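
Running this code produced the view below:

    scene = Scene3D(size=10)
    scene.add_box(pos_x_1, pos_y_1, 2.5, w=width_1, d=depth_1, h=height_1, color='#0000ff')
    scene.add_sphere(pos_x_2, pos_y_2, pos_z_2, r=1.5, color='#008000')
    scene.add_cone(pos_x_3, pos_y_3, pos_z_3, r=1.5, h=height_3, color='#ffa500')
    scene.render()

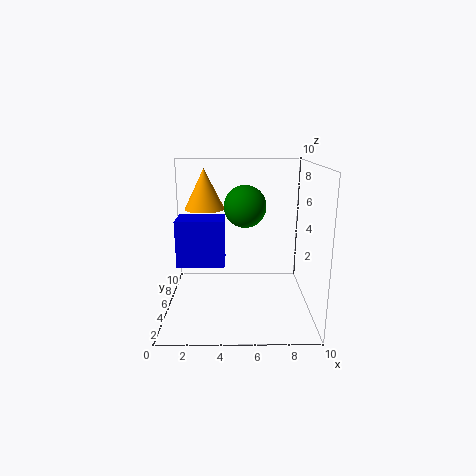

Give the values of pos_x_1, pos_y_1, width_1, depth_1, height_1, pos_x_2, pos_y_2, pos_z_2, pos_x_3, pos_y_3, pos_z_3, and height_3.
pos_x_1 = 0.5, pos_y_1 = 5.5, width_1 = 3.5, depth_1 = 2.5, height_1 = 3.5, pos_x_2 = 5.5, pos_y_2 = 6, pos_z_2 = 7, pos_x_3 = 2.5, pos_y_3 = 7.5, pos_z_3 = 6.5, height_3 = 3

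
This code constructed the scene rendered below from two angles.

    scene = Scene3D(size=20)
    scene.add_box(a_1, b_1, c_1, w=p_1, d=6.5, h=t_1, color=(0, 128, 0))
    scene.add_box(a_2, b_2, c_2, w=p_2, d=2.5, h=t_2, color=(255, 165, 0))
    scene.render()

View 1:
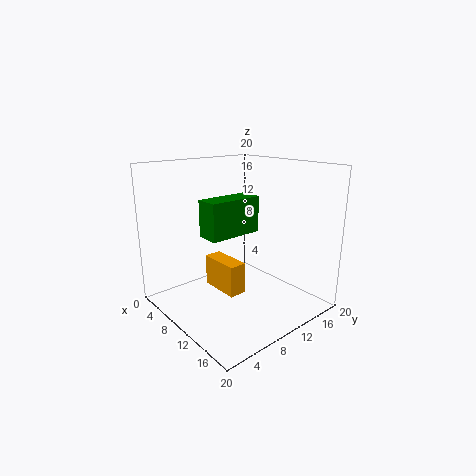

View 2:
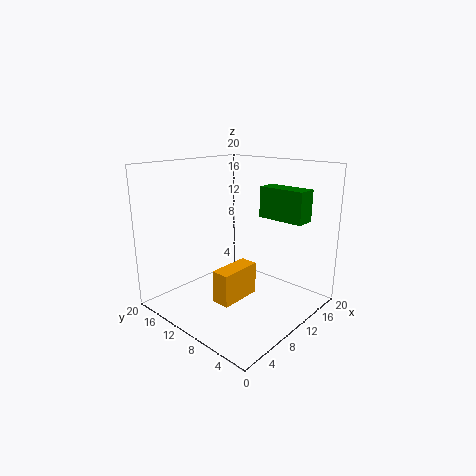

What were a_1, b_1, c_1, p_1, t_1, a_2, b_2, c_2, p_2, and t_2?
a_1 = 12.75
b_1 = 2
c_1 = 12.75
p_1 = 2.75
t_1 = 4.25
a_2 = 5.25
b_2 = 7.75
c_2 = 2
p_2 = 6
t_2 = 4.5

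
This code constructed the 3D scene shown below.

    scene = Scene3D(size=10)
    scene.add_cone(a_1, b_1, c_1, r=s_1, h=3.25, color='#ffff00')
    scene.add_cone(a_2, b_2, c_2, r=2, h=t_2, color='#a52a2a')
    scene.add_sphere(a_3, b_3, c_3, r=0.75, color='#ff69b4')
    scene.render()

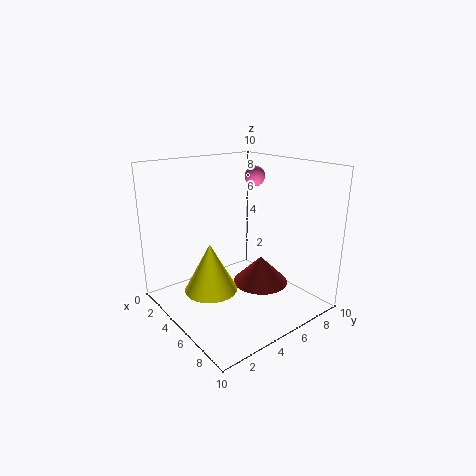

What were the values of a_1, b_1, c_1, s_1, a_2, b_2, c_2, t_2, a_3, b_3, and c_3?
a_1 = 5.25
b_1 = 2.5
c_1 = 2
s_1 = 1.75
a_2 = 5.5
b_2 = 6.75
c_2 = 1.25
t_2 = 2
a_3 = 3.5
b_3 = 7.75
c_3 = 8.75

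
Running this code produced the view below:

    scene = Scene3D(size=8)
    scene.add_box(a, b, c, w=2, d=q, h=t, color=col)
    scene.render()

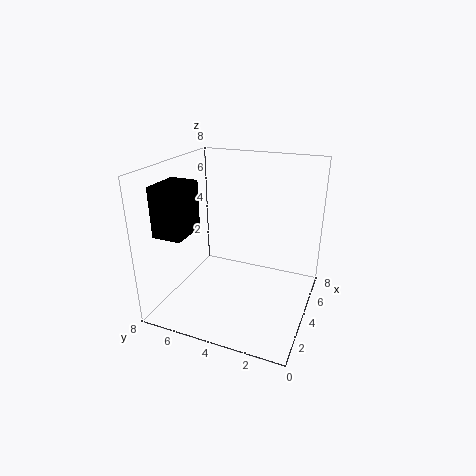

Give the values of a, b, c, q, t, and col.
a = 0.5
b = 5.5
c = 5
q = 1.5
t = 2.5
col = 'black'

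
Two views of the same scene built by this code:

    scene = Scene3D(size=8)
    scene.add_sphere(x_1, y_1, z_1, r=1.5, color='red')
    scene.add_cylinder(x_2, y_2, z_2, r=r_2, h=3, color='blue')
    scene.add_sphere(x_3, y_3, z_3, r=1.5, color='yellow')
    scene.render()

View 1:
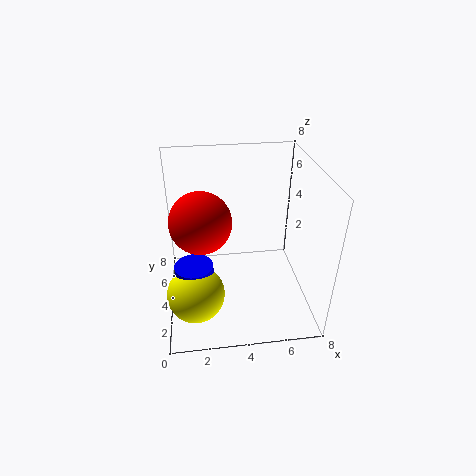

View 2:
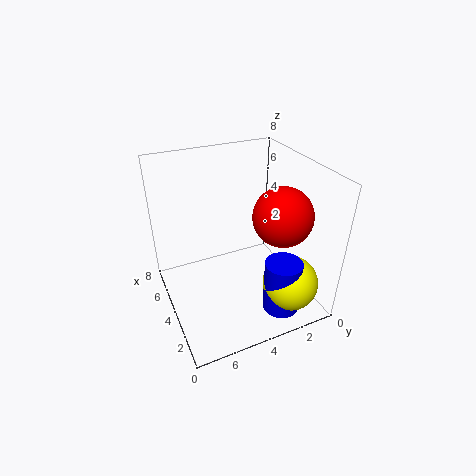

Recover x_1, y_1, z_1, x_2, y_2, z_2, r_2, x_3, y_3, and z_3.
x_1 = 2
y_1 = 2.5
z_1 = 6
x_2 = 1.5
y_2 = 2.5
z_2 = 0.5
r_2 = 1
x_3 = 1.5
y_3 = 2
z_3 = 2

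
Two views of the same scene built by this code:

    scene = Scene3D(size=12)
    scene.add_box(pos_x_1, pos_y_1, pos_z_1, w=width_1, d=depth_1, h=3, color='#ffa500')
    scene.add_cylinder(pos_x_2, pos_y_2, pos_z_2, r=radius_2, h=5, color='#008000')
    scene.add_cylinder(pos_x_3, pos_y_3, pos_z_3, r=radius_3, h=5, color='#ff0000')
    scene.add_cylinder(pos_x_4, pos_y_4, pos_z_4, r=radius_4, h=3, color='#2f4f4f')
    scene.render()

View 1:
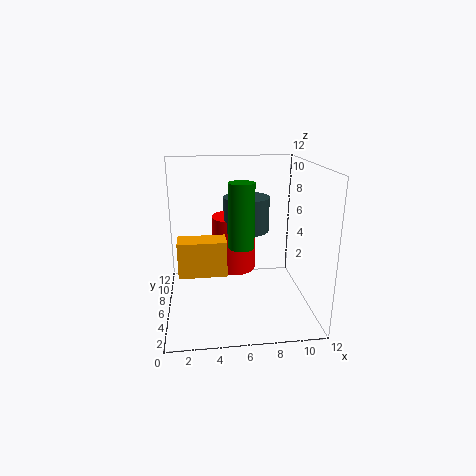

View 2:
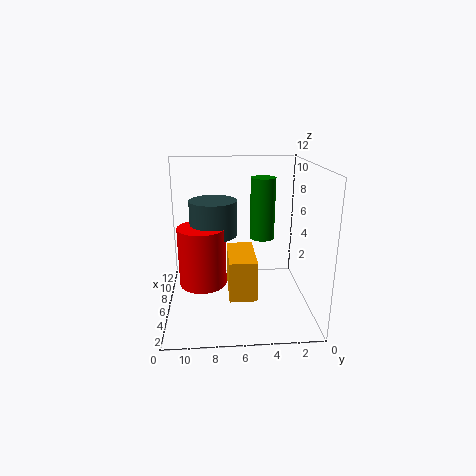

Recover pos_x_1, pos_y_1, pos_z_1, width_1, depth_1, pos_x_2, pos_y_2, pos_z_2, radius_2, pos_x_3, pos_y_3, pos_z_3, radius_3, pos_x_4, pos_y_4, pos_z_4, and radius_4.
pos_x_1 = 1; pos_y_1 = 5; pos_z_1 = 3; width_1 = 4; depth_1 = 2; pos_x_2 = 6; pos_y_2 = 4; pos_z_2 = 6; radius_2 = 1; pos_x_3 = 6; pos_y_3 = 9; pos_z_3 = 2; radius_3 = 2; pos_x_4 = 7; pos_y_4 = 8; pos_z_4 = 6; radius_4 = 2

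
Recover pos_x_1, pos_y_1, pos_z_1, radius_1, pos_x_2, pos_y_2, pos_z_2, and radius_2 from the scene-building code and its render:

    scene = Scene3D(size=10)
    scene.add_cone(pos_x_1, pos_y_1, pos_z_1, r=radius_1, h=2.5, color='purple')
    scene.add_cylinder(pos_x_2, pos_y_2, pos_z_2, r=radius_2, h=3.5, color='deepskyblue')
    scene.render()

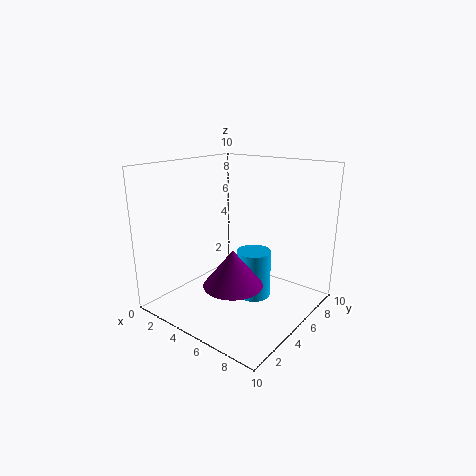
pos_x_1 = 5.75
pos_y_1 = 3.5
pos_z_1 = 2.25
radius_1 = 2
pos_x_2 = 5.5
pos_y_2 = 6.25
pos_z_2 = 0.25
radius_2 = 1.25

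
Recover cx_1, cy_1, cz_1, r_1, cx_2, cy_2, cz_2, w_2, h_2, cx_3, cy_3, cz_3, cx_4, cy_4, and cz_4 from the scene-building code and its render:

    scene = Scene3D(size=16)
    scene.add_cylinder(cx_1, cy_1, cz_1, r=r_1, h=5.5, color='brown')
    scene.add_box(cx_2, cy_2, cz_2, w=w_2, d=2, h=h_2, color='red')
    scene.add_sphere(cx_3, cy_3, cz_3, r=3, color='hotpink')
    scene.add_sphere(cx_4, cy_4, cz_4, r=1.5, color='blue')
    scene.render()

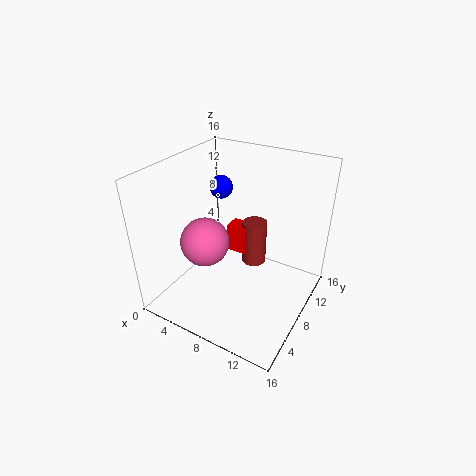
cx_1 = 8
cy_1 = 12
cz_1 = 2.5
r_1 = 1.5
cx_2 = 5
cy_2 = 10.5
cz_2 = 4
w_2 = 2.5
h_2 = 3.5
cx_3 = 3
cy_3 = 8.5
cz_3 = 5.5
cx_4 = 2
cy_4 = 14
cz_4 = 10.5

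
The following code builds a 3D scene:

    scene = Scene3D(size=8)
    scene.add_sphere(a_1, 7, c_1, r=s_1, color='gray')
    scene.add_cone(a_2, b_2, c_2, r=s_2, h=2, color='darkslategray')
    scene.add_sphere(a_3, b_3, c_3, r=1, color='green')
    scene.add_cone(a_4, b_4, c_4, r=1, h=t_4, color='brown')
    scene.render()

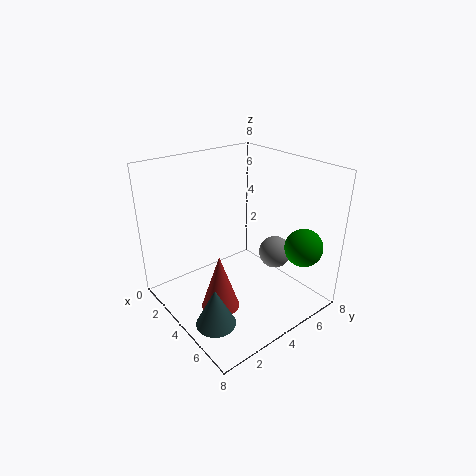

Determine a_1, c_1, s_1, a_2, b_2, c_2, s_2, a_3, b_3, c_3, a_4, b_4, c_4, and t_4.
a_1 = 4
c_1 = 2
s_1 = 1
a_2 = 6
b_2 = 1
c_2 = 1
s_2 = 1
a_3 = 7
b_3 = 6
c_3 = 4
a_4 = 5
b_4 = 2
c_4 = 1
t_4 = 3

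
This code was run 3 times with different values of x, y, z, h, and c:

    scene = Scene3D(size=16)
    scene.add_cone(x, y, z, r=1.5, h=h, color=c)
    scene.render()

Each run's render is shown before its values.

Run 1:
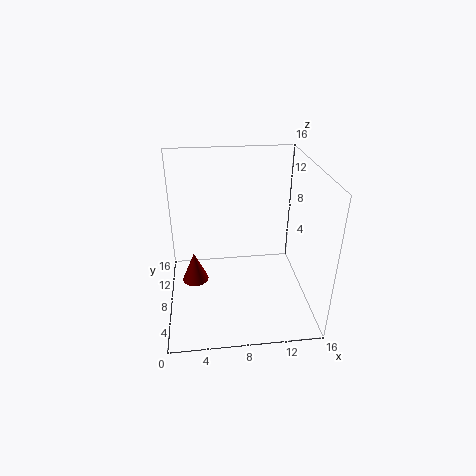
x = 3
y = 8.5
z = 2.5
h = 3.5
c = 'maroon'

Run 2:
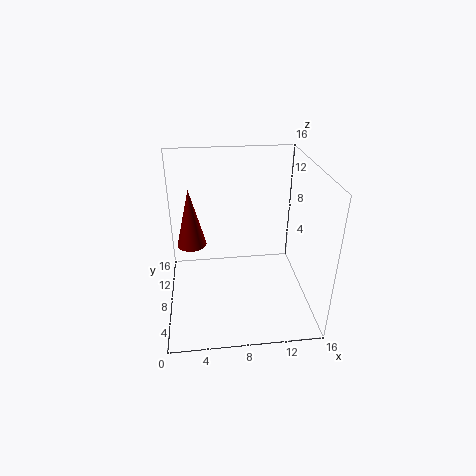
x = 3
y = 6.5
z = 8.5
h = 6
c = 'maroon'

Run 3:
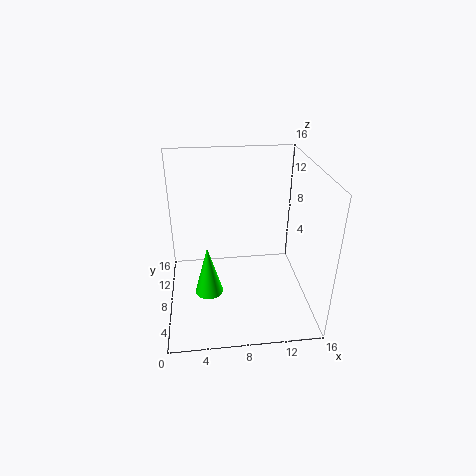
x = 4.5
y = 5.5
z = 3
h = 5.5
c = 'lime'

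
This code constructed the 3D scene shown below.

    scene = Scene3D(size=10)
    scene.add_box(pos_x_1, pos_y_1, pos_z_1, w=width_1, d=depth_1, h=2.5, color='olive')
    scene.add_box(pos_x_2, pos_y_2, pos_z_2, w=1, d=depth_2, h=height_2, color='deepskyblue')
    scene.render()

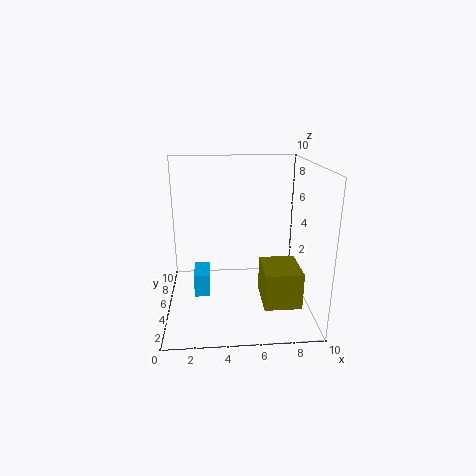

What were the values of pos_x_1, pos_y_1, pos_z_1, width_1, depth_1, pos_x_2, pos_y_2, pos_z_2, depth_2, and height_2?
pos_x_1 = 6.5; pos_y_1 = 2; pos_z_1 = 1; width_1 = 2.5; depth_1 = 3; pos_x_2 = 2; pos_y_2 = 2.5; pos_z_2 = 2; depth_2 = 2; height_2 = 1.5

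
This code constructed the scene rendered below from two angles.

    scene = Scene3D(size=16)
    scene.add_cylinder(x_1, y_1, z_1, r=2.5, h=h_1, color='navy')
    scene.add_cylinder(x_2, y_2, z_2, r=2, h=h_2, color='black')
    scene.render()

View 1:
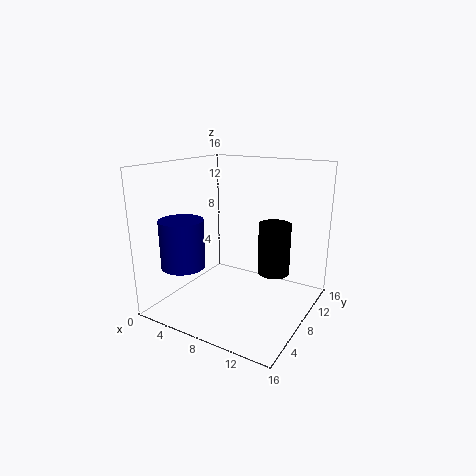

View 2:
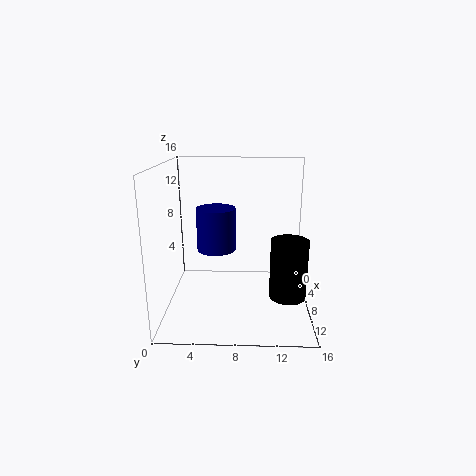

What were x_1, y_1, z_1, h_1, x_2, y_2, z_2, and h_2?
x_1 = 2.5, y_1 = 5, z_1 = 4.5, h_1 = 5.5, x_2 = 10, y_2 = 13.5, z_2 = 2, h_2 = 6.5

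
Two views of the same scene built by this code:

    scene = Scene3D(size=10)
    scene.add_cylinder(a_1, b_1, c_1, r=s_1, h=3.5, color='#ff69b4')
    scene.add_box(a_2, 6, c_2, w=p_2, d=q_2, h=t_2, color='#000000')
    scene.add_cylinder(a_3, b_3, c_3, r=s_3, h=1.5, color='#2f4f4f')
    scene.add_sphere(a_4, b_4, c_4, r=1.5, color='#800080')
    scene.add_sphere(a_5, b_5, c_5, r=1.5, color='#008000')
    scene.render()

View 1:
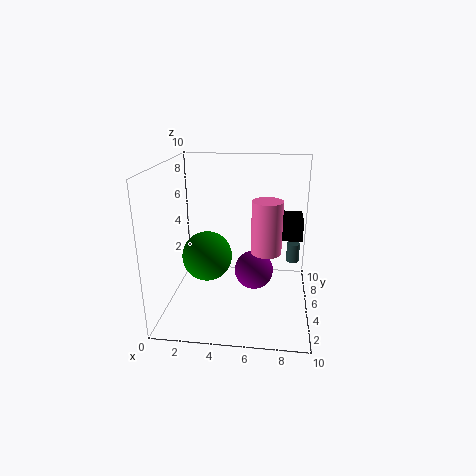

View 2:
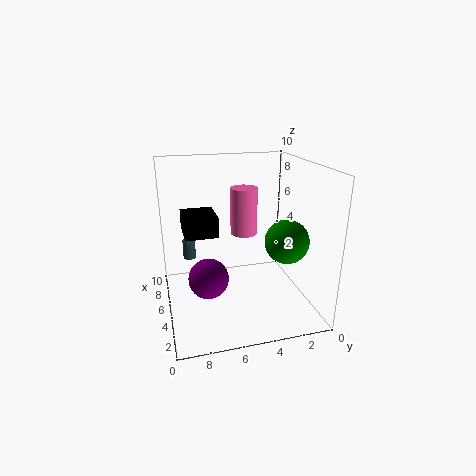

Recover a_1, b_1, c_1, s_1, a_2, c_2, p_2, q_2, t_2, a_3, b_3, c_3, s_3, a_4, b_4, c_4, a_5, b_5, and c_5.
a_1 = 7; b_1 = 4; c_1 = 4.5; s_1 = 1; a_2 = 6.5; c_2 = 4.5; p_2 = 3; q_2 = 2.5; t_2 = 1.5; a_3 = 9; b_3 = 8; c_3 = 2; s_3 = 0.5; a_4 = 6; b_4 = 7; c_4 = 1.5; a_5 = 3.5; b_5 = 2; c_5 = 5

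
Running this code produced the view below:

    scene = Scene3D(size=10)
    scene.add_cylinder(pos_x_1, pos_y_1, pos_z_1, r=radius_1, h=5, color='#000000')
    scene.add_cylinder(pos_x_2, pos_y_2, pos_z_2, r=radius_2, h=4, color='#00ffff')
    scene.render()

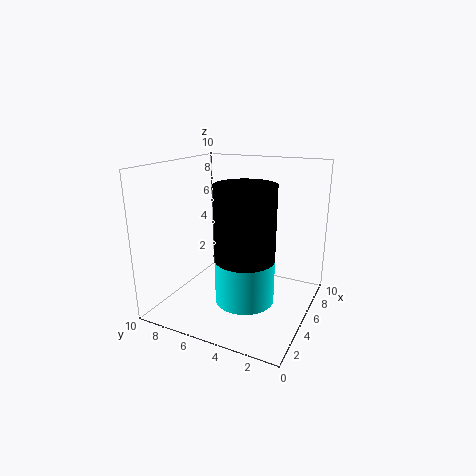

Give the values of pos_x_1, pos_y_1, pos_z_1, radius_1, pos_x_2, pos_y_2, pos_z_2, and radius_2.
pos_x_1 = 4; pos_y_1 = 4; pos_z_1 = 4; radius_1 = 2; pos_x_2 = 4; pos_y_2 = 4; pos_z_2 = 1; radius_2 = 2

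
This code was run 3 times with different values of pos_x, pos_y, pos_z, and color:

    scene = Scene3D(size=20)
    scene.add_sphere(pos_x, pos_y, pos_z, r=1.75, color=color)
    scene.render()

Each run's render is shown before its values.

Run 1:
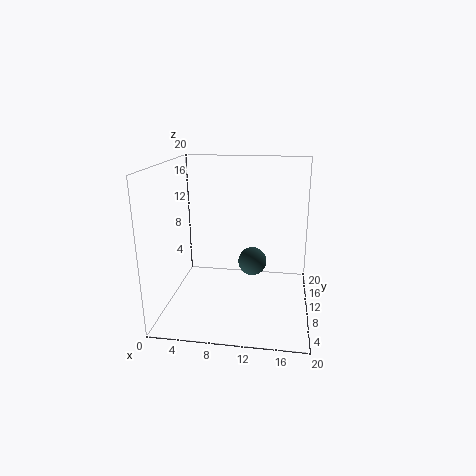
pos_x = 12.5, pos_y = 5.5, pos_z = 8.75, color = 'darkslategray'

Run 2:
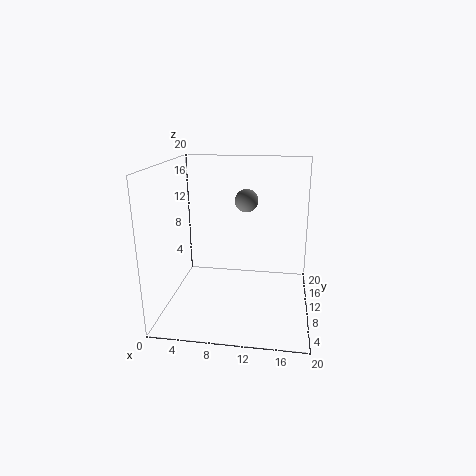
pos_x = 10.5, pos_y = 15.25, pos_z = 14, color = 'gray'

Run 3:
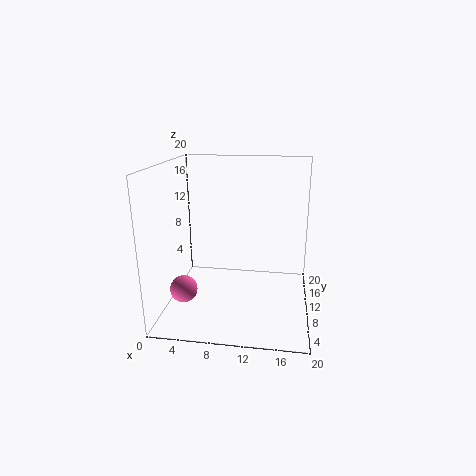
pos_x = 3.75, pos_y = 4.25, pos_z = 4.75, color = 'hotpink'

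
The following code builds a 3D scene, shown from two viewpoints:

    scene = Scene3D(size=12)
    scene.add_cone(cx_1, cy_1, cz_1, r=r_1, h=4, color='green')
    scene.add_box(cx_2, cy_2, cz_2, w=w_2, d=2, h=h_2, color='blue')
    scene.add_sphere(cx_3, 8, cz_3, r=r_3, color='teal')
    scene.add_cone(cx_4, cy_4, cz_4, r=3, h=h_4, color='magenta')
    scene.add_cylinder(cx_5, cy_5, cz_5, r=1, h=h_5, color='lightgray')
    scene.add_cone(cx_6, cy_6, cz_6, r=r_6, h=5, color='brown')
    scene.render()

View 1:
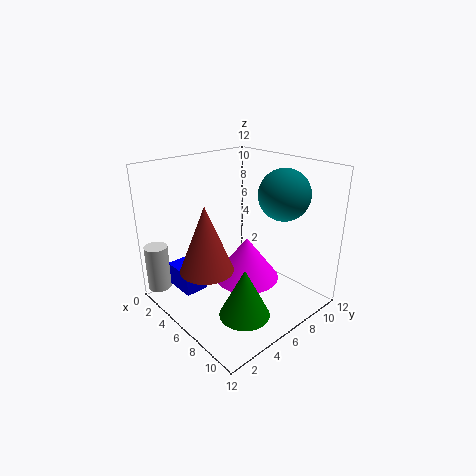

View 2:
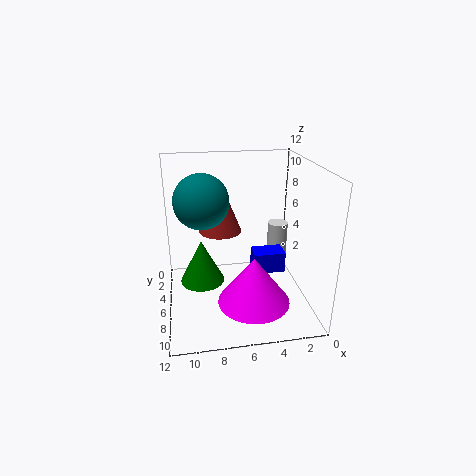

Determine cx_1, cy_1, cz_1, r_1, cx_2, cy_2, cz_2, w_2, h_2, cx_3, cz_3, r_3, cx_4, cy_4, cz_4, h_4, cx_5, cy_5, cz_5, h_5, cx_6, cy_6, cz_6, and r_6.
cx_1 = 9
cy_1 = 4
cz_1 = 1
r_1 = 2
cx_2 = 1
cy_2 = 2
cz_2 = 1
w_2 = 3
h_2 = 2
cx_3 = 9
cz_3 = 10
r_3 = 2
cx_4 = 5
cy_4 = 8
cz_4 = 1
h_4 = 4
cx_5 = 1
cy_5 = 1
cz_5 = 1
h_5 = 4
cx_6 = 7
cy_6 = 2
cz_6 = 5
r_6 = 2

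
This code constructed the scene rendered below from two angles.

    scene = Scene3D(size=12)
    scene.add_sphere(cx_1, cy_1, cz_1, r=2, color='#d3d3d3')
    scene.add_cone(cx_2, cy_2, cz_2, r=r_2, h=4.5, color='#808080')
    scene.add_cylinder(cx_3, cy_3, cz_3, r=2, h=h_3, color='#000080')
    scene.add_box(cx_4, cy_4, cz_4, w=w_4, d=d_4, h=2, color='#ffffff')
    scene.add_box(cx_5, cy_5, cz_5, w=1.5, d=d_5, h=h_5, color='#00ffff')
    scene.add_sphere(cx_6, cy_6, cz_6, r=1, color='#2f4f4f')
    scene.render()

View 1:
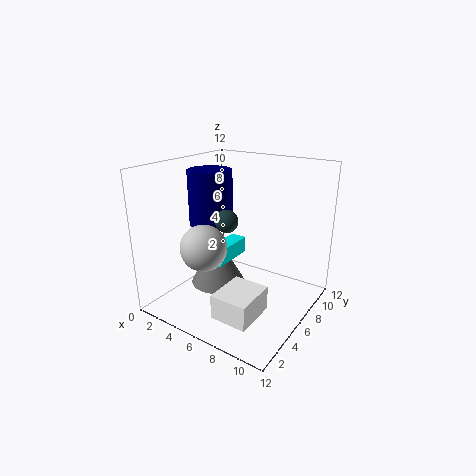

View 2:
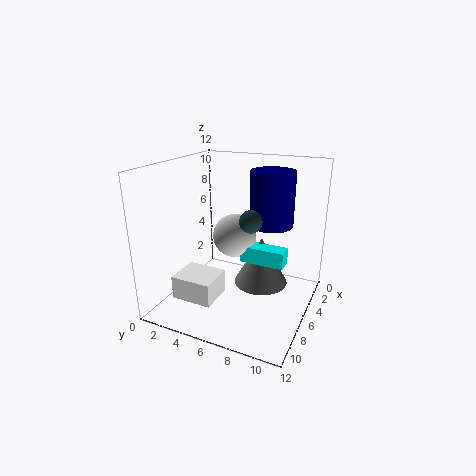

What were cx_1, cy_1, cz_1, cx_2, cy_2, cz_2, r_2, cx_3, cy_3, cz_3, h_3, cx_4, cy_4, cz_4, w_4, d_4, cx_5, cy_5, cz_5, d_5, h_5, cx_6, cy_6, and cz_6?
cx_1 = 3.5
cy_1 = 4.5
cz_1 = 5
cx_2 = 3
cy_2 = 7
cz_2 = 0.5
r_2 = 2.5
cx_3 = 2
cy_3 = 7.5
cz_3 = 6
h_3 = 5
cx_4 = 6.5
cy_4 = 1.5
cz_4 = 1
w_4 = 3
d_4 = 3.5
cx_5 = 3
cy_5 = 5.5
cz_5 = 3
d_5 = 4
h_5 = 1.5
cx_6 = 4.5
cy_6 = 6.5
cz_6 = 7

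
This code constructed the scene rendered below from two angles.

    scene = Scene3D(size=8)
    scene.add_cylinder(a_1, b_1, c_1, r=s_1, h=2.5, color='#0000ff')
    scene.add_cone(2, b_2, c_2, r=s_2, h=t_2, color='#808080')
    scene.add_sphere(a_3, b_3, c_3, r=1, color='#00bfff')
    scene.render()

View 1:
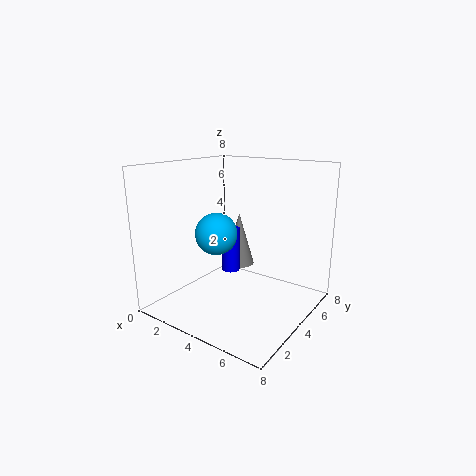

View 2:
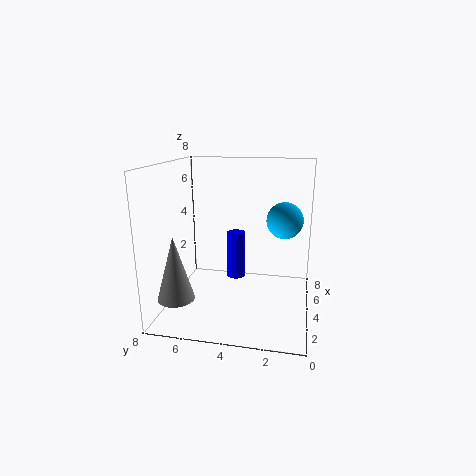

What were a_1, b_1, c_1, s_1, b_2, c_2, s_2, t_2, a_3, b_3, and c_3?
a_1 = 3.5
b_1 = 4
c_1 = 2
s_1 = 0.5
b_2 = 7
c_2 = 1
s_2 = 1
t_2 = 3.5
a_3 = 4.5
b_3 = 1.5
c_3 = 5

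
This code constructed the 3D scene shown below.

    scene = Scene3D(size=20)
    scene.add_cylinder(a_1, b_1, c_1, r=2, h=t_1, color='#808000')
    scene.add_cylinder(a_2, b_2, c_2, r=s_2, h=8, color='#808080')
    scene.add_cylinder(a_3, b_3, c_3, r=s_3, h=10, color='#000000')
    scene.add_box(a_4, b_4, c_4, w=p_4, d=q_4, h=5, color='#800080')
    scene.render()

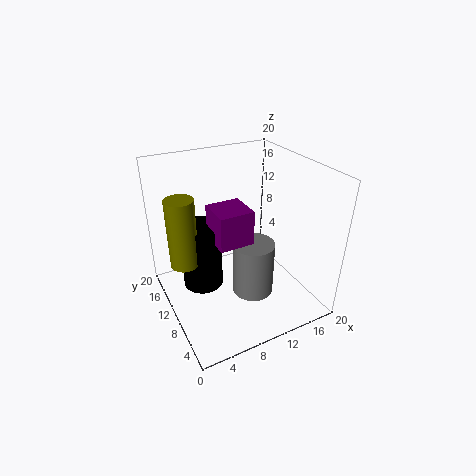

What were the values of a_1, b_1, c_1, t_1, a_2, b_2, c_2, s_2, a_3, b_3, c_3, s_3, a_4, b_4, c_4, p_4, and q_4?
a_1 = 3, b_1 = 13, c_1 = 6, t_1 = 10, a_2 = 12, b_2 = 9, c_2 = 1, s_2 = 3, a_3 = 6, b_3 = 14, c_3 = 1, s_3 = 3, a_4 = 7, b_4 = 9, c_4 = 9, p_4 = 5, q_4 = 5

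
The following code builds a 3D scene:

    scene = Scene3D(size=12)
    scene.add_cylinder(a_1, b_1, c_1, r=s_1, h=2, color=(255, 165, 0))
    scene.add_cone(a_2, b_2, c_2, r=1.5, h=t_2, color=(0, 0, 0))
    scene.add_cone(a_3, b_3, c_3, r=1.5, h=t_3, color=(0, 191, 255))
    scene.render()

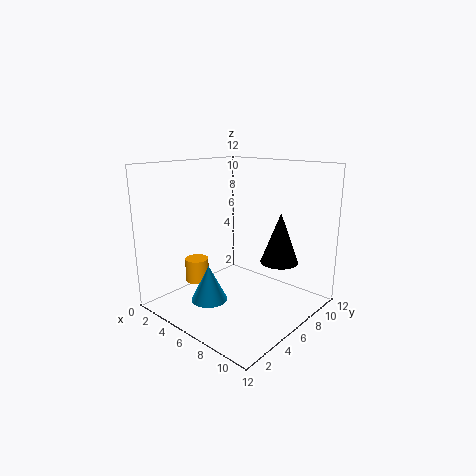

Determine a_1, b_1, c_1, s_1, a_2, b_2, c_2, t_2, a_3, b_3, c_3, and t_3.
a_1 = 3; b_1 = 4; c_1 = 2; s_1 = 1; a_2 = 9.5; b_2 = 7; c_2 = 4.5; t_2 = 4; a_3 = 5; b_3 = 3.5; c_3 = 1; t_3 = 3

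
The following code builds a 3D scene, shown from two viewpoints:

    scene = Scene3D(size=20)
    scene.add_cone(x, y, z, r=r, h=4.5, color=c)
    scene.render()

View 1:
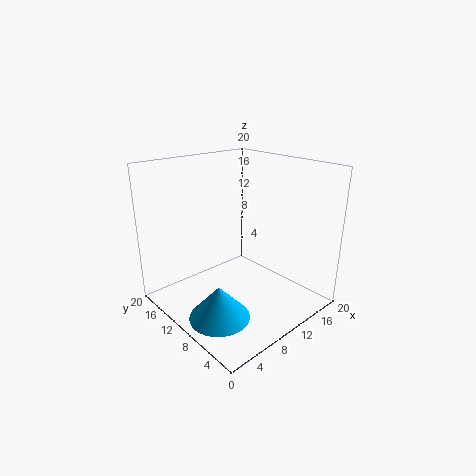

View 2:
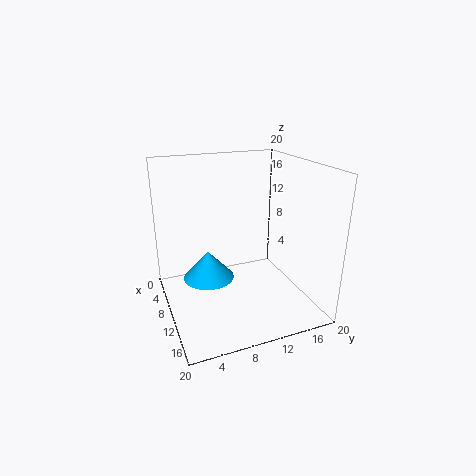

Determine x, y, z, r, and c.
x = 4.25, y = 7.25, z = 1.25, r = 4, c = 'deepskyblue'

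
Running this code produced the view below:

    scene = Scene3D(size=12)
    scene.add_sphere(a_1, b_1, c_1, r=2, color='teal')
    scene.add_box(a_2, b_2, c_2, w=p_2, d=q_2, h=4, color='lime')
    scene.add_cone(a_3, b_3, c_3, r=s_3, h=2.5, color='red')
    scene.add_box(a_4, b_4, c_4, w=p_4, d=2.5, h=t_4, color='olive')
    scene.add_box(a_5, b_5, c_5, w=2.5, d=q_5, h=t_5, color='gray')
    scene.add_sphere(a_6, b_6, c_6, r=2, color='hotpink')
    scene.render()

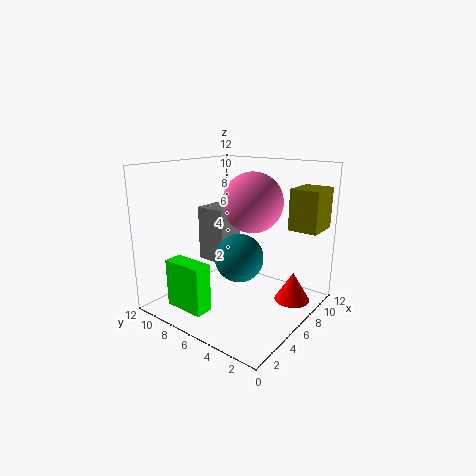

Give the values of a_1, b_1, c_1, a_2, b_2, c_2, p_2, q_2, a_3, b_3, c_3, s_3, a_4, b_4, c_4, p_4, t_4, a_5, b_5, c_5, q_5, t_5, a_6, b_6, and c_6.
a_1 = 5.5, b_1 = 5.5, c_1 = 4.5, a_2 = 1.5, b_2 = 6.5, c_2 = 0.5, p_2 = 1.5, q_2 = 3.5, a_3 = 8.5, b_3 = 2, c_3 = 0.5, s_3 = 1.5, a_4 = 9, b_4 = 0.5, c_4 = 6.5, p_4 = 3, t_4 = 3.5, a_5 = 4.5, b_5 = 6.5, c_5 = 4, q_5 = 2.5, t_5 = 4.5, a_6 = 3, b_6 = 2.5, c_6 = 10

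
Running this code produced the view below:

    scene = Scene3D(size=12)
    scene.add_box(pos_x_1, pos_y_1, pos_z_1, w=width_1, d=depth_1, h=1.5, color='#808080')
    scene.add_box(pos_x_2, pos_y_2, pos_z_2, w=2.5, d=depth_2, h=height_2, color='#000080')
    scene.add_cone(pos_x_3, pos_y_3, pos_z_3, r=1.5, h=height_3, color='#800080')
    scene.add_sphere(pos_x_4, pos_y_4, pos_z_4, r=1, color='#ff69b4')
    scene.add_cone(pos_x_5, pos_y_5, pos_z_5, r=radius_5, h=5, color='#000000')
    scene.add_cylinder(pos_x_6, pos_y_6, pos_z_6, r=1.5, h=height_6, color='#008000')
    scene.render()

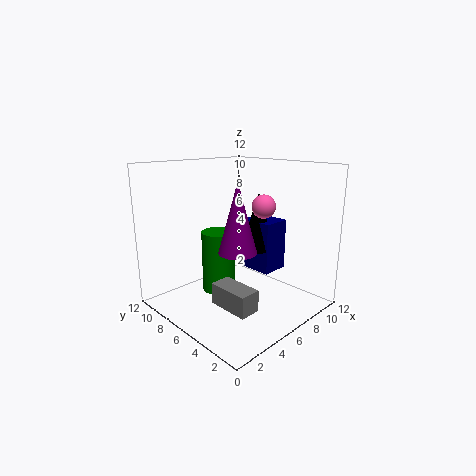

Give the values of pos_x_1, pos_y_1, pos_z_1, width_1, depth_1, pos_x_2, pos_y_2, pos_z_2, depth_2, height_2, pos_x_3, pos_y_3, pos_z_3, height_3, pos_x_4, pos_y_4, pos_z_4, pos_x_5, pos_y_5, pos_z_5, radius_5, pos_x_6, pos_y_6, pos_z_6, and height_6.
pos_x_1 = 1, pos_y_1 = 0.5, pos_z_1 = 3, width_1 = 1.5, depth_1 = 3, pos_x_2 = 8, pos_y_2 = 4.5, pos_z_2 = 2.5, depth_2 = 3, height_2 = 4.5, pos_x_3 = 4.5, pos_y_3 = 4.5, pos_z_3 = 5.5, height_3 = 5.5, pos_x_4 = 8, pos_y_4 = 5, pos_z_4 = 8.5, pos_x_5 = 8.5, pos_y_5 = 6, pos_z_5 = 4.5, radius_5 = 1.5, pos_x_6 = 6, pos_y_6 = 8.5, pos_z_6 = 0.5, height_6 = 5.5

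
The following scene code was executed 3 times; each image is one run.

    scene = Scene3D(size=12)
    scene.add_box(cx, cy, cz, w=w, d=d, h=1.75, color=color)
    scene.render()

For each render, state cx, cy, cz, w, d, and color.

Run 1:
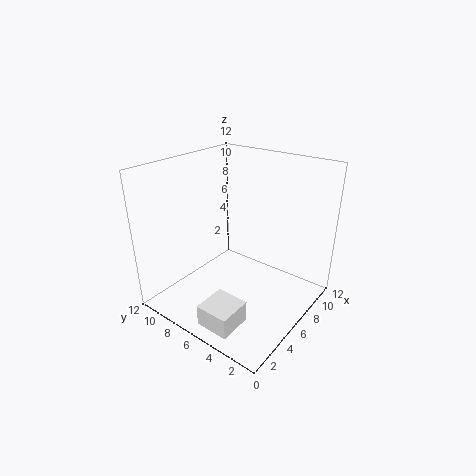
cx = 0.75
cy = 3.25
cz = 0.5
w = 2.75
d = 2.75
color = 'white'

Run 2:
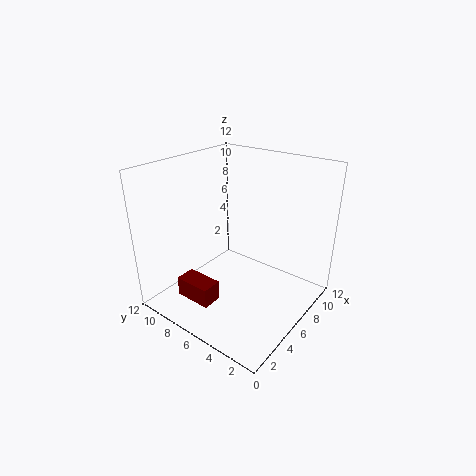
cx = 2.5
cy = 6.75
cz = 0.5
w = 1.75
d = 3.25
color = 'maroon'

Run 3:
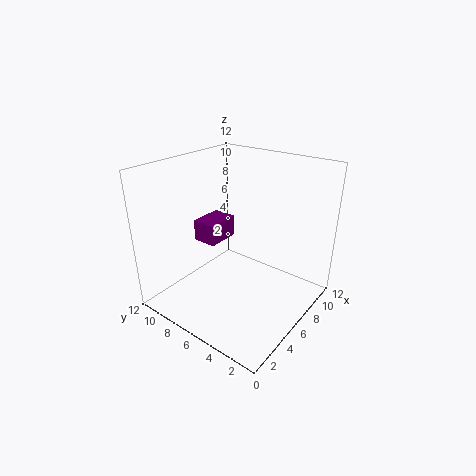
cx = 4
cy = 7
cz = 5.75
w = 2.75
d = 2
color = 'purple'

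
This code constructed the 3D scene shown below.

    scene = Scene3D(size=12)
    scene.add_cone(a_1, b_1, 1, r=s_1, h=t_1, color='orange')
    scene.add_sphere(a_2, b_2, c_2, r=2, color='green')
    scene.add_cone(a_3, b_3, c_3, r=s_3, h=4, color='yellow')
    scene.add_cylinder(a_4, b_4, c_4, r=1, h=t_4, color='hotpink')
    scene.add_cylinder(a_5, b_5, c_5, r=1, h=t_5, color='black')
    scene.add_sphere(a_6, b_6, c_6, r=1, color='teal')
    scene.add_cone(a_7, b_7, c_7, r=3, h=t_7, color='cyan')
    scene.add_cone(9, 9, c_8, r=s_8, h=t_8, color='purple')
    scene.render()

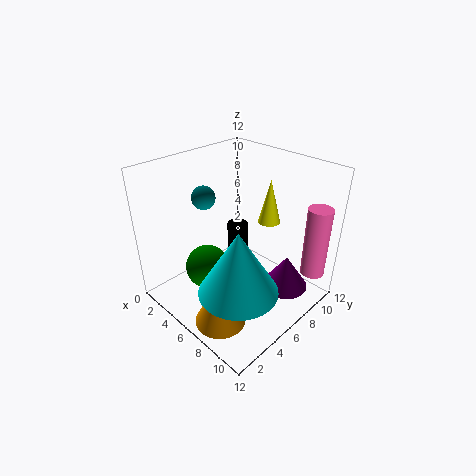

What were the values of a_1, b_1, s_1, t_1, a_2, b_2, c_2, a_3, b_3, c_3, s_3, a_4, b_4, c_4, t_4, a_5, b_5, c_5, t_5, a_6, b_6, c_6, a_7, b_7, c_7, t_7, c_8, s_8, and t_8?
a_1 = 8
b_1 = 2
s_1 = 2
t_1 = 4
a_2 = 3
b_2 = 5
c_2 = 2
a_3 = 6
b_3 = 10
c_3 = 6
s_3 = 1
a_4 = 11
b_4 = 10
c_4 = 3
t_4 = 6
a_5 = 3
b_5 = 9
c_5 = 1
t_5 = 4
a_6 = 3
b_6 = 5
c_6 = 9
a_7 = 9
b_7 = 3
c_7 = 4
t_7 = 5
c_8 = 1
s_8 = 2
t_8 = 3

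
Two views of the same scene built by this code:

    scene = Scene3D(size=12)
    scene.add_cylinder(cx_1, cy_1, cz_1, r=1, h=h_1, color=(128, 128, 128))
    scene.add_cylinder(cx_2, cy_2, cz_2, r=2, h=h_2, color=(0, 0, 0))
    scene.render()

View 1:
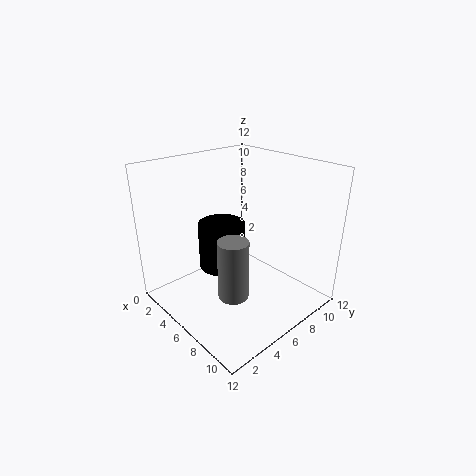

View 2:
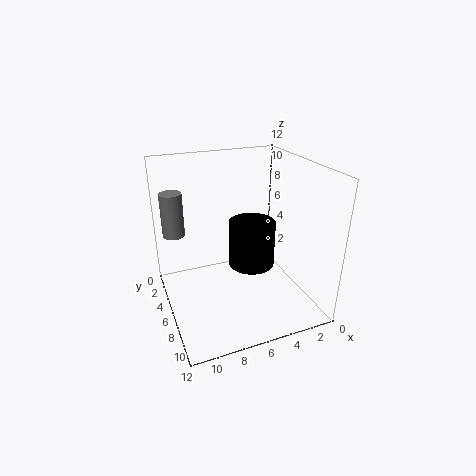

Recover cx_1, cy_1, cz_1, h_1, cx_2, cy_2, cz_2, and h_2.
cx_1 = 10.5, cy_1 = 1.5, cz_1 = 5, h_1 = 4, cx_2 = 4.5, cy_2 = 5.5, cz_2 = 3, h_2 = 4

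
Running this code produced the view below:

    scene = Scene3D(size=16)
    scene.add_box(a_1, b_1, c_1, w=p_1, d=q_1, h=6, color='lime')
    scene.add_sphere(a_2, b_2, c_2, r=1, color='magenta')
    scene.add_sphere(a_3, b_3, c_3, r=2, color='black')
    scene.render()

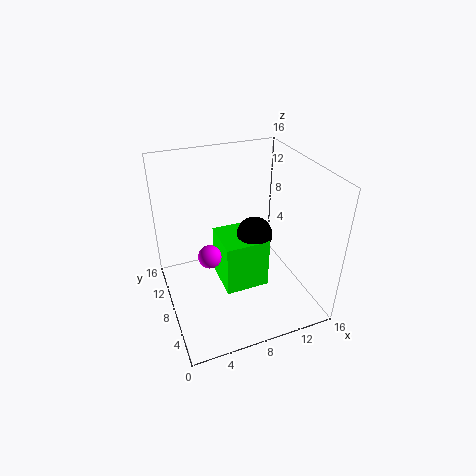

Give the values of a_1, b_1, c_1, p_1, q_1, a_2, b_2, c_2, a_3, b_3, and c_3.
a_1 = 6; b_1 = 6; c_1 = 2; p_1 = 5; q_1 = 5; a_2 = 3; b_2 = 2; c_2 = 11; a_3 = 10; b_3 = 8; c_3 = 8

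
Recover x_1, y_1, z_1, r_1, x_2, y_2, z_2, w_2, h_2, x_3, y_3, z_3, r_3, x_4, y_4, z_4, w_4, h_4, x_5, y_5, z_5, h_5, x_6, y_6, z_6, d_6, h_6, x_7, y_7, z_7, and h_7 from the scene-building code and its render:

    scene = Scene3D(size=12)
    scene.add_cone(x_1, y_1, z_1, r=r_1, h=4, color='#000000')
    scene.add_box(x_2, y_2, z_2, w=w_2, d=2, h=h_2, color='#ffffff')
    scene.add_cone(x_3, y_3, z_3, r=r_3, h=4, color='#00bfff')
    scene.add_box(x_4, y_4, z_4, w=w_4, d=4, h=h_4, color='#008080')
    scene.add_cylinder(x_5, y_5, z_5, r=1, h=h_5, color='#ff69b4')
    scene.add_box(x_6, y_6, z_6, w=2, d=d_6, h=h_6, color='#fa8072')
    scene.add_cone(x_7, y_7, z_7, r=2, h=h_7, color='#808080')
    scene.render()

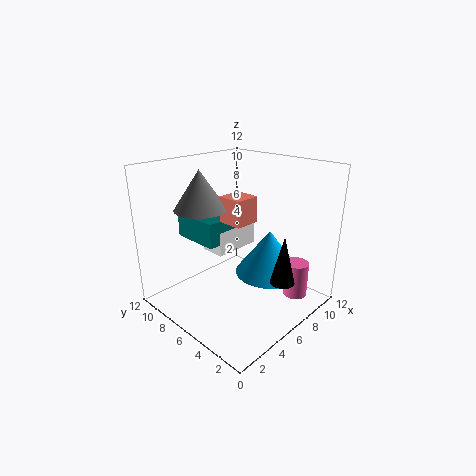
x_1 = 7, y_1 = 2, z_1 = 3, r_1 = 1, x_2 = 4, y_2 = 6, z_2 = 5, w_2 = 4, h_2 = 2, x_3 = 9, y_3 = 5, z_3 = 2, r_3 = 3, x_4 = 3, y_4 = 6, z_4 = 6, w_4 = 3, h_4 = 2, x_5 = 9, y_5 = 2, z_5 = 1, h_5 = 3, x_6 = 4, y_6 = 4, z_6 = 8, d_6 = 2, h_6 = 2, x_7 = 3, y_7 = 7, z_7 = 9, h_7 = 3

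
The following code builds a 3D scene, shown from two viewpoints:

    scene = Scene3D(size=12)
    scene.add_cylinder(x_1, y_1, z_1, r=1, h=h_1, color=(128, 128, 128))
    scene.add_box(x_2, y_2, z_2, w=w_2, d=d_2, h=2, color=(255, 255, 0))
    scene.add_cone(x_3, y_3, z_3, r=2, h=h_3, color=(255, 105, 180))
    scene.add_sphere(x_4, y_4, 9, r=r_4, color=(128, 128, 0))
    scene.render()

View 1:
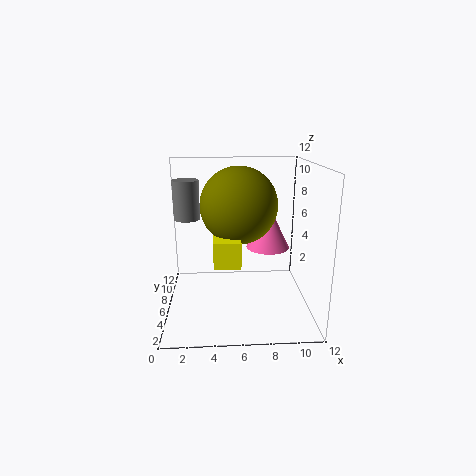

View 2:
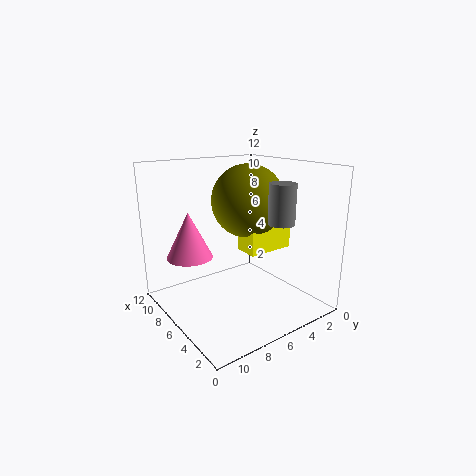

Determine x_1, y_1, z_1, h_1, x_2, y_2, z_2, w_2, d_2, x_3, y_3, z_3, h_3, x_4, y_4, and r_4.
x_1 = 2, y_1 = 5, z_1 = 8, h_1 = 3, x_2 = 4, y_2 = 2, z_2 = 5, w_2 = 2, d_2 = 4, x_3 = 9, y_3 = 9, z_3 = 4, h_3 = 4, x_4 = 6, y_4 = 5, r_4 = 3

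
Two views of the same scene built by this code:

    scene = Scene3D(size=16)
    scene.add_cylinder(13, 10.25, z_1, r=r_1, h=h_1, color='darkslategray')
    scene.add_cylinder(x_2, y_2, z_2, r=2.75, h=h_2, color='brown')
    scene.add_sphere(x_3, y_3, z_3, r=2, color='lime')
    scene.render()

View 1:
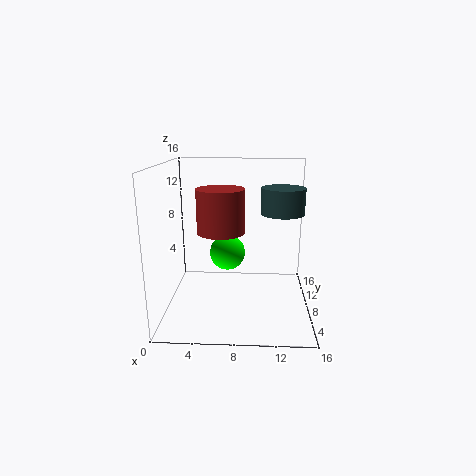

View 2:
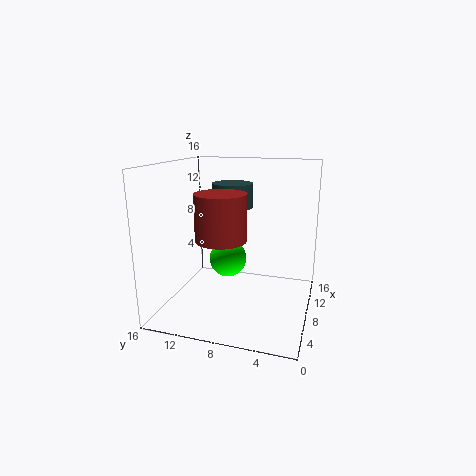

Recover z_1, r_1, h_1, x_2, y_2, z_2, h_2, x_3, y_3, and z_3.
z_1 = 10.25, r_1 = 2.5, h_1 = 3, x_2 = 6, y_2 = 9.25, z_2 = 8.25, h_2 = 5, x_3 = 6.75, y_3 = 8.75, z_3 = 6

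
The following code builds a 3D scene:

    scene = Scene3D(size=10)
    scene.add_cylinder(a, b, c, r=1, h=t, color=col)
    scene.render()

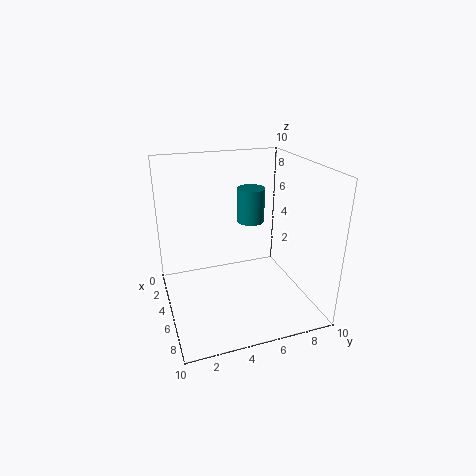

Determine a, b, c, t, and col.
a = 3.5, b = 6.5, c = 5.5, t = 2.5, col = 'teal'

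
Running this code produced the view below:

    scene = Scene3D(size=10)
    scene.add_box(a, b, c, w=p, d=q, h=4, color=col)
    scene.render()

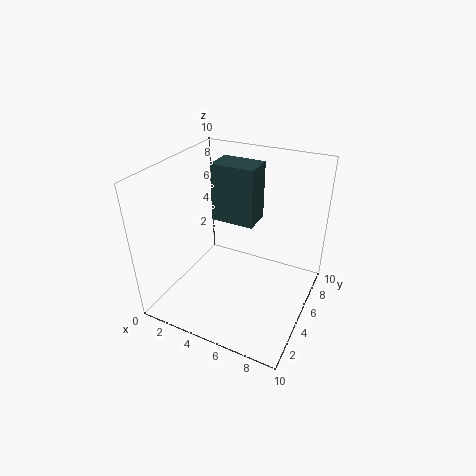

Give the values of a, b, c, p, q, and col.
a = 3
b = 5
c = 6
p = 3
q = 2
col = 'darkslategray'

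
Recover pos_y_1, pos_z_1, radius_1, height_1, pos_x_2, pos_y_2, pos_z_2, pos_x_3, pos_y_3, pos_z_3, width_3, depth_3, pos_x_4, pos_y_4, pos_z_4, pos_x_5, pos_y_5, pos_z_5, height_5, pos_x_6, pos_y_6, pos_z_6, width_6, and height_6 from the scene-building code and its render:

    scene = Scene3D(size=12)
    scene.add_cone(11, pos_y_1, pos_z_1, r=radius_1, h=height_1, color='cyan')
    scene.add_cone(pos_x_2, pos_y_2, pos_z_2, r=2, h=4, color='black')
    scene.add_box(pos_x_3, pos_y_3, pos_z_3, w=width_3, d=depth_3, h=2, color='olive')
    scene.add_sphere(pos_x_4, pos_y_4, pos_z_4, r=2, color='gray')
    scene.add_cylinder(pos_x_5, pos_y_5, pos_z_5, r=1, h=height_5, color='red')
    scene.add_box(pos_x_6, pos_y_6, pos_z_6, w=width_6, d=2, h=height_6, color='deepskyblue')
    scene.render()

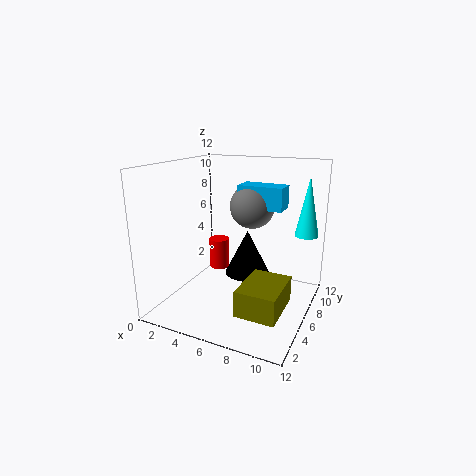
pos_y_1 = 9, pos_z_1 = 6, radius_1 = 1, height_1 = 5, pos_x_2 = 6, pos_y_2 = 8, pos_z_2 = 2, pos_x_3 = 8, pos_y_3 = 1, pos_z_3 = 2, width_3 = 3, depth_3 = 4, pos_x_4 = 6, pos_y_4 = 9, pos_z_4 = 8, pos_x_5 = 2, pos_y_5 = 10, pos_z_5 = 1, height_5 = 3, pos_x_6 = 5, pos_y_6 = 8, pos_z_6 = 8, width_6 = 4, height_6 = 2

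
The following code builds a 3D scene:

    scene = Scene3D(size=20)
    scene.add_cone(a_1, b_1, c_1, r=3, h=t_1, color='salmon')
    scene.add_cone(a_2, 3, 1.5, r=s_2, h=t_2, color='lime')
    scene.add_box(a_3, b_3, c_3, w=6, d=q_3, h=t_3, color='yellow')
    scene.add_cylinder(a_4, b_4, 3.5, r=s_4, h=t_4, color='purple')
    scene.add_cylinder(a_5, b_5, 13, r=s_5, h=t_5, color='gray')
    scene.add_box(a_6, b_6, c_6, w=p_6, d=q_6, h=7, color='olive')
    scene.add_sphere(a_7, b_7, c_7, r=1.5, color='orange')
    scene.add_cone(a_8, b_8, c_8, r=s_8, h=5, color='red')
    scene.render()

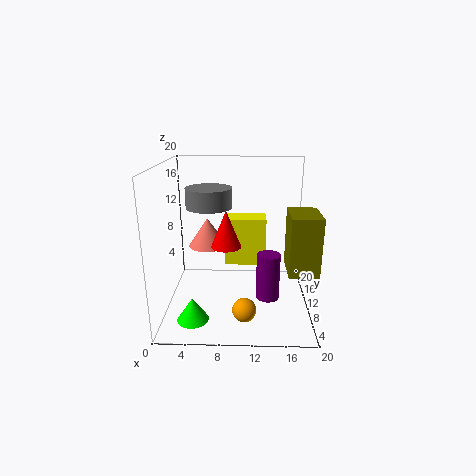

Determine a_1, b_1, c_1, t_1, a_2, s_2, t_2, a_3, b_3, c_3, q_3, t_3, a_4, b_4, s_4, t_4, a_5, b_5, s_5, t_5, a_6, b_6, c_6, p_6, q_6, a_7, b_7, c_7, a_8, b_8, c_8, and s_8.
a_1 = 5; b_1 = 16; c_1 = 6.5; t_1 = 4.5; a_2 = 4.5; s_2 = 2; t_2 = 3; a_3 = 8; b_3 = 12; c_3 = 5; q_3 = 3.5; t_3 = 7; a_4 = 14; b_4 = 5.5; s_4 = 1.5; t_4 = 6; a_5 = 5.5; b_5 = 15; s_5 = 3.5; t_5 = 3; a_6 = 16; b_6 = 1; c_6 = 8.5; p_6 = 3.5; q_6 = 5; a_7 = 11; b_7 = 3; c_7 = 3; a_8 = 8.5; b_8 = 8; c_8 = 9.5; s_8 = 2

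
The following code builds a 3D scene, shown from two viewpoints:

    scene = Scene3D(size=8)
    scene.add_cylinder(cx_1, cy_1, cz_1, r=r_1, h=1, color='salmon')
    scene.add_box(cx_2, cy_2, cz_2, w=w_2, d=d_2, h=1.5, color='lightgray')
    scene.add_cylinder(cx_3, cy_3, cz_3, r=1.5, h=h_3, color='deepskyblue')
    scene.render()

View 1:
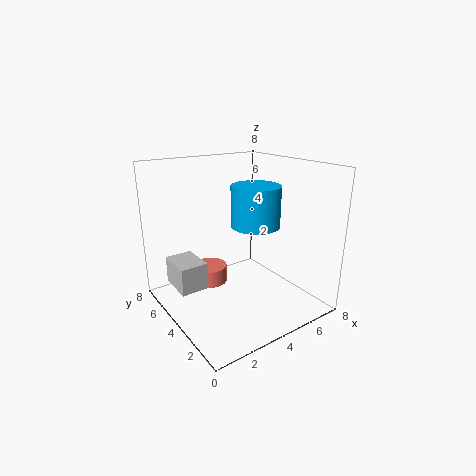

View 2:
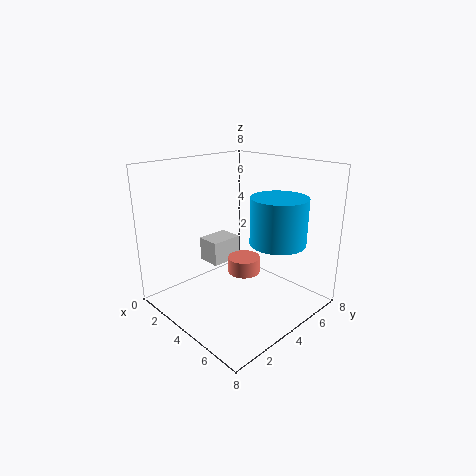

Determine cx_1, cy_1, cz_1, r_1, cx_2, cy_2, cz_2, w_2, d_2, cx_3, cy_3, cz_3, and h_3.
cx_1 = 3, cy_1 = 5.5, cz_1 = 1, r_1 = 1, cx_2 = 0.5, cy_2 = 4, cz_2 = 1.5, w_2 = 1.5, d_2 = 2, cx_3 = 6, cy_3 = 5, cz_3 = 4, h_3 = 2.5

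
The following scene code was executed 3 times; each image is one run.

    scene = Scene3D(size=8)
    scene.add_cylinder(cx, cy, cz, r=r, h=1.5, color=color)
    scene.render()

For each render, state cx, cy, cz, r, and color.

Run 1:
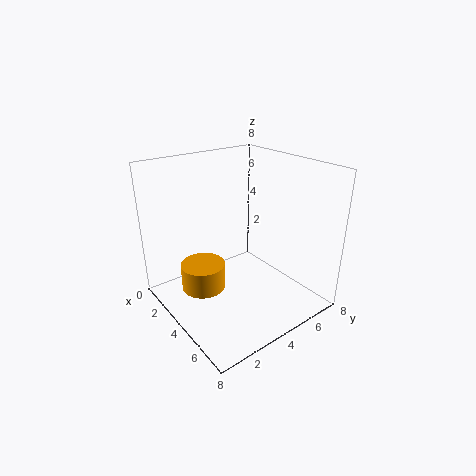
cx = 3
cy = 2.25
cz = 1
r = 1.25
color = 'orange'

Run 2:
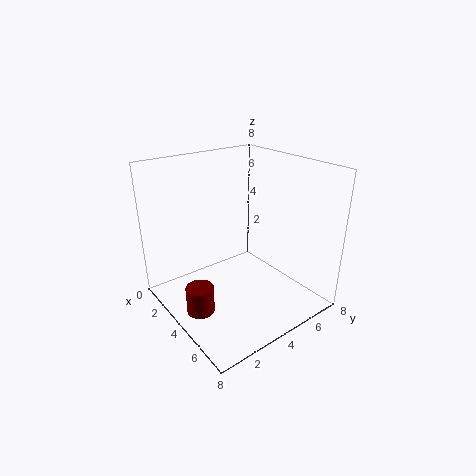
cx = 4.25
cy = 1.25
cz = 0.5
r = 0.75
color = 'maroon'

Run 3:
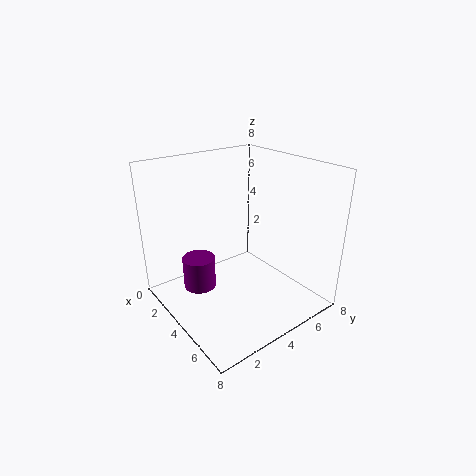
cx = 5.25
cy = 0.75
cz = 3
r = 0.75
color = 'purple'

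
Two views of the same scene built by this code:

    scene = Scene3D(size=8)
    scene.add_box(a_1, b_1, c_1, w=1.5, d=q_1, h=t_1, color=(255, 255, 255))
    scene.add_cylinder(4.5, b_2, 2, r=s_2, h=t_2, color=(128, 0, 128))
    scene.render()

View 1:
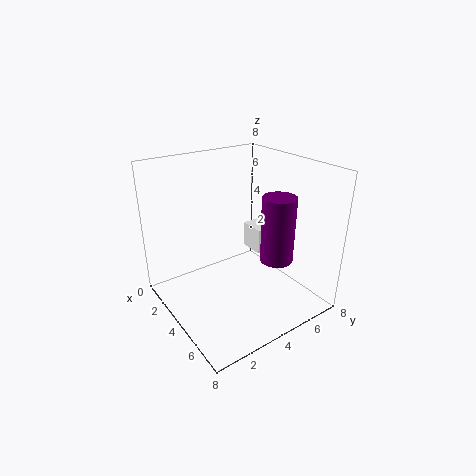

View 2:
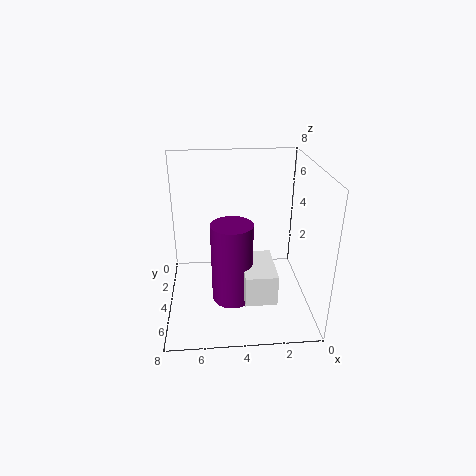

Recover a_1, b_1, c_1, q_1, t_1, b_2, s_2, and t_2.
a_1 = 2.5
b_1 = 5.5
c_1 = 2.5
q_1 = 2.5
t_1 = 1.5
b_2 = 6.5
s_2 = 1
t_2 = 4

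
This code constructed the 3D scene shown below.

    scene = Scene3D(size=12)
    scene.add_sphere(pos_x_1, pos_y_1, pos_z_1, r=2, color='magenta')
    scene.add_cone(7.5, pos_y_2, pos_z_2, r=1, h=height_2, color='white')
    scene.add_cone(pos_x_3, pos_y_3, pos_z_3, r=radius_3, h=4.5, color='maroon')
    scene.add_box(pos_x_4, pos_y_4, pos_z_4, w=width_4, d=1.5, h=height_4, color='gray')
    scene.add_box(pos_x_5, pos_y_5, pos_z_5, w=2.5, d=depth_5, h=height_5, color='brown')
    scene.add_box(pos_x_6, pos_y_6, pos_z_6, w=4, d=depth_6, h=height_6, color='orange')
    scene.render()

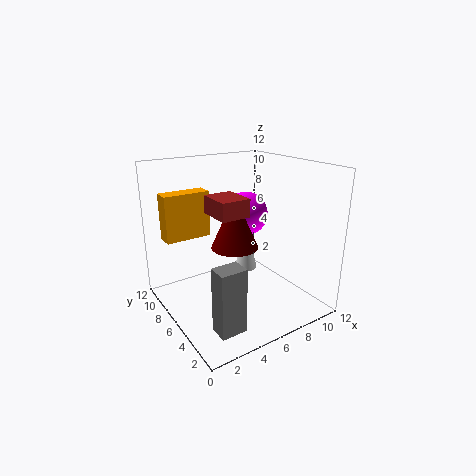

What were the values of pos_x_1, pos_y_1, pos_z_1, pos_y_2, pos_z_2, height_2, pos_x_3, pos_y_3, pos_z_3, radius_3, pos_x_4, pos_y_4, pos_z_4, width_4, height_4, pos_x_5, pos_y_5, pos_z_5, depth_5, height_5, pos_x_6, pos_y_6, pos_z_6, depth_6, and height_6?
pos_x_1 = 8.5; pos_y_1 = 8.5; pos_z_1 = 7; pos_y_2 = 7; pos_z_2 = 2.5; height_2 = 4; pos_x_3 = 6; pos_y_3 = 6.5; pos_z_3 = 5; radius_3 = 2; pos_x_4 = 1.5; pos_y_4 = 1; pos_z_4 = 1; width_4 = 2; height_4 = 5; pos_x_5 = 4; pos_y_5 = 5; pos_z_5 = 8; depth_5 = 3; height_5 = 1.5; pos_x_6 = 1; pos_y_6 = 9; pos_z_6 = 5.5; depth_6 = 1.5; height_6 = 4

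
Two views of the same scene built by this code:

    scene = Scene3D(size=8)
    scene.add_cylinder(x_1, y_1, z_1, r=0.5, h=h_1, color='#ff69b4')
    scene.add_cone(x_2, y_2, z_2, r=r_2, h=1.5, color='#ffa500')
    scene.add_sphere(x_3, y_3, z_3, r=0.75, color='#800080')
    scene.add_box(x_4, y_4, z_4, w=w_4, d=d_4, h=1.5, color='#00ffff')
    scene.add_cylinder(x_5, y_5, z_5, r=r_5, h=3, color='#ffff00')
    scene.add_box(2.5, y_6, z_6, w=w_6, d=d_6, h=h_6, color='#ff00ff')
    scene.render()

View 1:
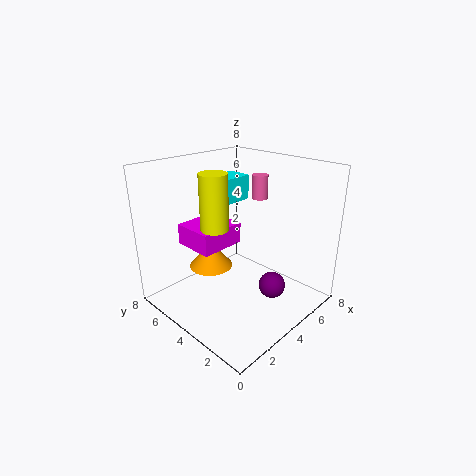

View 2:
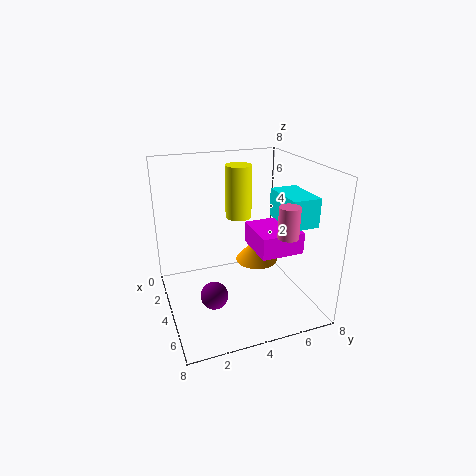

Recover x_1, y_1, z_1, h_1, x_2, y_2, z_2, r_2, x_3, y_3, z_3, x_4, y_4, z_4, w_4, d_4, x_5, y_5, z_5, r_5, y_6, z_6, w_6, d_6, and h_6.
x_1 = 7.25; y_1 = 5.25; z_1 = 5.25; h_1 = 1.5; x_2 = 3.25; y_2 = 5.5; z_2 = 2; r_2 = 1.25; x_3 = 5; y_3 = 2.25; z_3 = 1.25; x_4 = 4.25; y_4 = 5.75; z_4 = 5.25; w_4 = 2.5; d_4 = 1.5; x_5 = 2.75; y_5 = 4.5; z_5 = 4.75; r_5 = 0.75; y_6 = 5; z_6 = 3; w_6 = 2.75; d_6 = 2.5; h_6 = 1.25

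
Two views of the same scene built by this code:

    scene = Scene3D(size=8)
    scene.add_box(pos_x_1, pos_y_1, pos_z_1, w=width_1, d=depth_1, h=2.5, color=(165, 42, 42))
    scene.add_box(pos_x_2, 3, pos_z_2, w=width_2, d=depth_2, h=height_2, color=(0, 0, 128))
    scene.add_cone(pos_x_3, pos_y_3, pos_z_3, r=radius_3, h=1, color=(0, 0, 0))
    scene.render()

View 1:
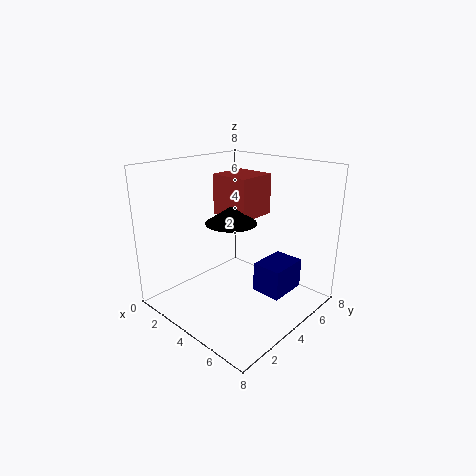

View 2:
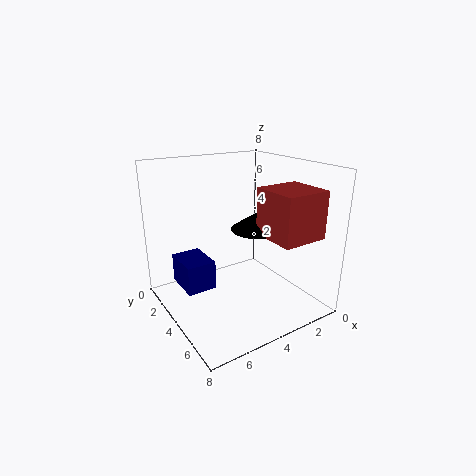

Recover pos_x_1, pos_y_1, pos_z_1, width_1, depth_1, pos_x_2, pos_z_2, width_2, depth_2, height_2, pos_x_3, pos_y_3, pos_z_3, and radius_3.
pos_x_1 = 1, pos_y_1 = 5, pos_z_1 = 4.5, width_1 = 2.5, depth_1 = 2.5, pos_x_2 = 6, pos_z_2 = 2, width_2 = 1.5, depth_2 = 2, height_2 = 1.5, pos_x_3 = 3, pos_y_3 = 4.5, pos_z_3 = 4.5, radius_3 = 1.5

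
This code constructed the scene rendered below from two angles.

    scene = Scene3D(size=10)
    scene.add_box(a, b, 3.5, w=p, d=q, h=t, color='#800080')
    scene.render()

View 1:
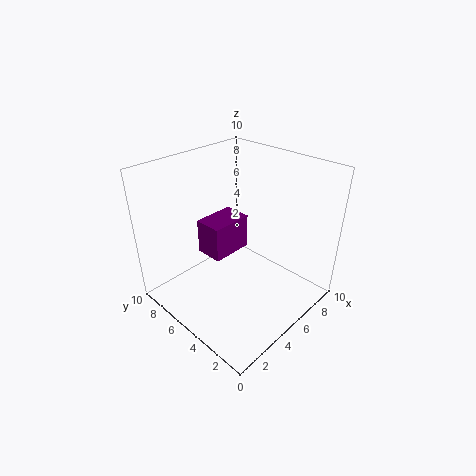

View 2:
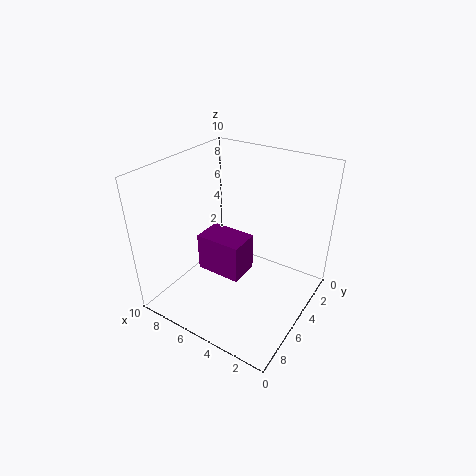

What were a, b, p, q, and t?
a = 3.5
b = 5.5
p = 3
q = 2
t = 2.5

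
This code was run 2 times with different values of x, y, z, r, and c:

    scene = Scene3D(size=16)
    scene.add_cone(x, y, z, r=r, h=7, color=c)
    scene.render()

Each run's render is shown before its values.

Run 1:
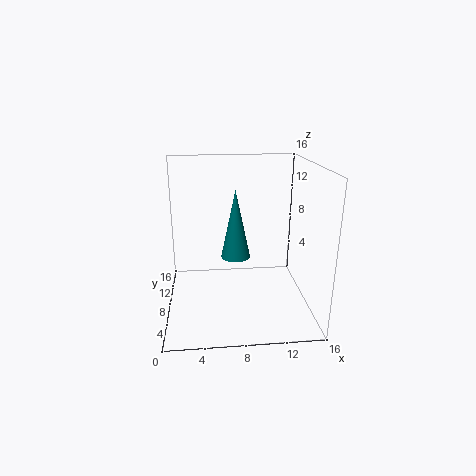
x = 7.5
y = 5.5
z = 7
r = 1.5
c = 'teal'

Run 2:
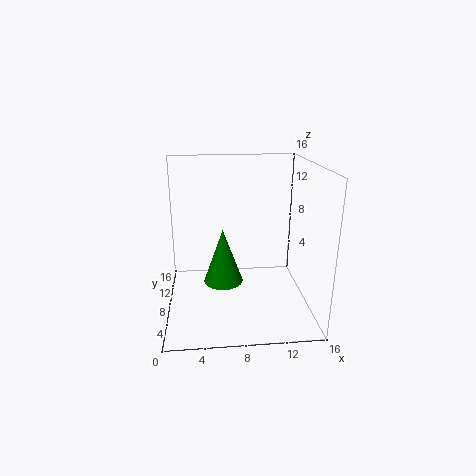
x = 6.5
y = 12
z = 0.5
r = 2.5
c = 'green'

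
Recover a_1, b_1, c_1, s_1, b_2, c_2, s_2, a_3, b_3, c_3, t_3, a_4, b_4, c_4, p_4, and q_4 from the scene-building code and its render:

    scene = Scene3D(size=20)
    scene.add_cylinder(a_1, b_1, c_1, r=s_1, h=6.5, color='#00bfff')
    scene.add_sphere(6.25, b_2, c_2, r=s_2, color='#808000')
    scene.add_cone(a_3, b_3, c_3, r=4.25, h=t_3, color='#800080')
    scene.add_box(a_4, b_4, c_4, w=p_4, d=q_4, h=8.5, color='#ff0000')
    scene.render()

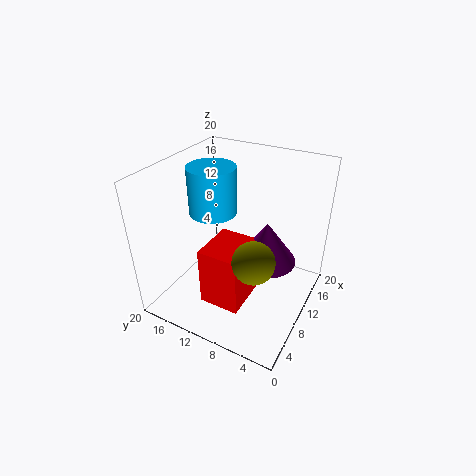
a_1 = 9.75; b_1 = 13.75; c_1 = 13.25; s_1 = 3.25; b_2 = 5.75; c_2 = 9.75; s_2 = 2.75; a_3 = 12; b_3 = 6.5; c_3 = 6.25; t_3 = 6; a_4 = 4.75; b_4 = 7.5; c_4 = 1.25; p_4 = 6.75; q_4 = 5.75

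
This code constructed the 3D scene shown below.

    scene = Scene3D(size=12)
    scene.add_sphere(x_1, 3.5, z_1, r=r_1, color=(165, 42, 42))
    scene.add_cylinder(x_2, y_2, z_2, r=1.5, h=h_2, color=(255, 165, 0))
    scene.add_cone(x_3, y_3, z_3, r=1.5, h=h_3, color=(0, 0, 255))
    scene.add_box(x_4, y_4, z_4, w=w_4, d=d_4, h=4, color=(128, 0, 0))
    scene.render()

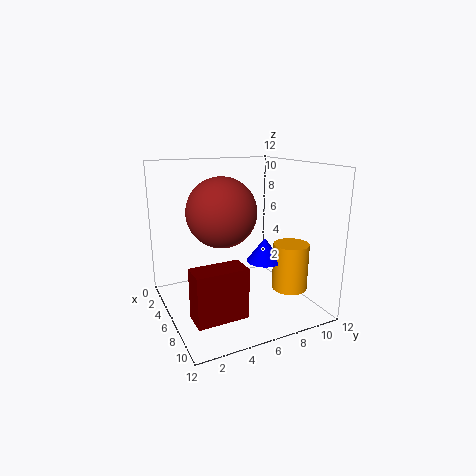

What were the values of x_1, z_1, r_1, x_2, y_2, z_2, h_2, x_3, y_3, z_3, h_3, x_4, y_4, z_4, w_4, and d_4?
x_1 = 8.5
z_1 = 9
r_1 = 2.5
x_2 = 8
y_2 = 10
z_2 = 1.5
h_2 = 4
x_3 = 7
y_3 = 8
z_3 = 4
h_3 = 2
x_4 = 8
y_4 = 1
z_4 = 1
w_4 = 2
d_4 = 4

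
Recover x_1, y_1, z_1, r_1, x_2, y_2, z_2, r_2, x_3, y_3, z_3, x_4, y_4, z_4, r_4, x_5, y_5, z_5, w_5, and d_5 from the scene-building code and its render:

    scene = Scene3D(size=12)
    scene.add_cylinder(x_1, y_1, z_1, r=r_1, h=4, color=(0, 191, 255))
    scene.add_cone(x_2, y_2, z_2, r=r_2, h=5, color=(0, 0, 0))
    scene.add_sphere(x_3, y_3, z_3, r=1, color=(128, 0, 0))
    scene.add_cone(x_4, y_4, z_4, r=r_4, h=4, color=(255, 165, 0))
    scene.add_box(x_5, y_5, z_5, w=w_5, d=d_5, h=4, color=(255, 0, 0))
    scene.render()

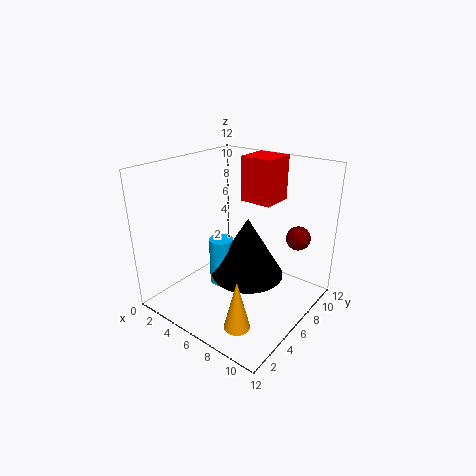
x_1 = 5, y_1 = 5, z_1 = 2, r_1 = 1, x_2 = 7, y_2 = 6, z_2 = 3, r_2 = 3, x_3 = 10, y_3 = 9, z_3 = 6, x_4 = 9, y_4 = 2, z_4 = 1, r_4 = 1, x_5 = 4, y_5 = 9, z_5 = 8, w_5 = 3, d_5 = 3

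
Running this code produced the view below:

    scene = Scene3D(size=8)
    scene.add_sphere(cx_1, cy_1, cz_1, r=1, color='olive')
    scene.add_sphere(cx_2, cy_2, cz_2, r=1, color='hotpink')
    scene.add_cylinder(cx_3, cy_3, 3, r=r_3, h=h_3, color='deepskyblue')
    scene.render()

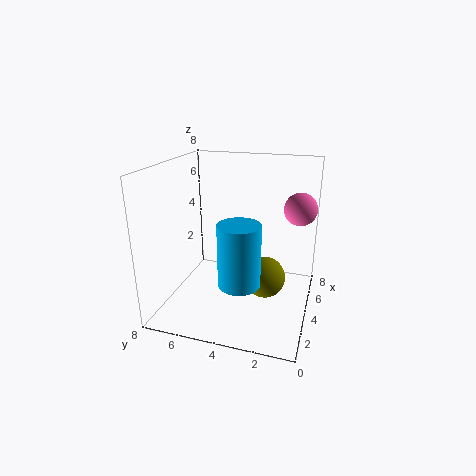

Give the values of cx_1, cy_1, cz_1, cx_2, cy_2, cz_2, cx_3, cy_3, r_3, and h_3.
cx_1 = 2; cy_1 = 2; cz_1 = 3; cx_2 = 7; cy_2 = 1; cz_2 = 5; cx_3 = 1; cy_3 = 3; r_3 = 1; h_3 = 3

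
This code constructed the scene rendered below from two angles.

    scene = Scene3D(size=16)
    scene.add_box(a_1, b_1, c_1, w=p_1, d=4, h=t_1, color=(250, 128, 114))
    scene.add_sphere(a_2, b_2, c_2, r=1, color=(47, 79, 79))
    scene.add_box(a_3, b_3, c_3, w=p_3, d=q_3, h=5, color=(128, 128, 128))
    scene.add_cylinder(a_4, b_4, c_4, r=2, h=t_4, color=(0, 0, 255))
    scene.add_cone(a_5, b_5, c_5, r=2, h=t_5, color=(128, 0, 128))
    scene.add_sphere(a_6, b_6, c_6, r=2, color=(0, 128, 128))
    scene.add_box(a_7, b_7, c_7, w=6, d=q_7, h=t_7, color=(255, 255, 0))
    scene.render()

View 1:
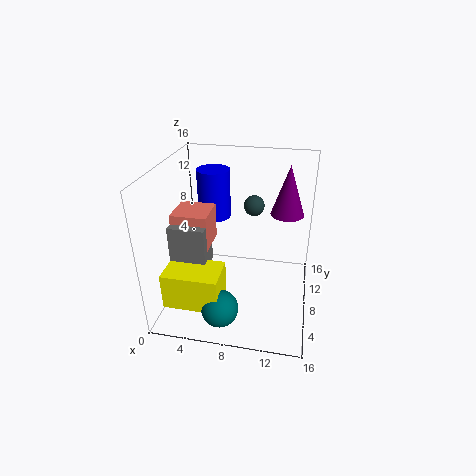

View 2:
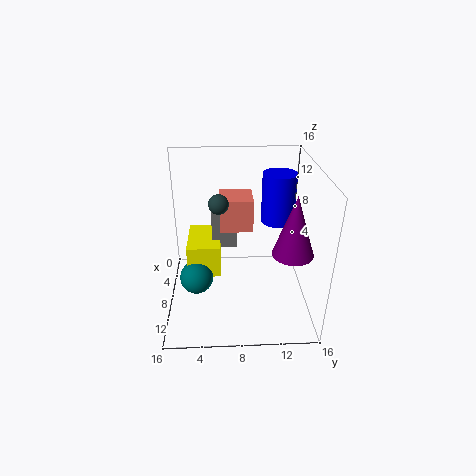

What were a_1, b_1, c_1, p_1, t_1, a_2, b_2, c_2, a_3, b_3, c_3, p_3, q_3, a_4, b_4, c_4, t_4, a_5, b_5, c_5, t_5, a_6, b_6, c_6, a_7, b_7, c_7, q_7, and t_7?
a_1 = 1
b_1 = 6
c_1 = 7
p_1 = 4
t_1 = 4
a_2 = 10
b_2 = 6
c_2 = 13
a_3 = 1
b_3 = 5
c_3 = 5
p_3 = 4
q_3 = 3
a_4 = 4
b_4 = 13
c_4 = 8
t_4 = 6
a_5 = 13
b_5 = 13
c_5 = 9
t_5 = 6
a_6 = 7
b_6 = 3
c_6 = 2
a_7 = 1
b_7 = 2
c_7 = 2
q_7 = 4
t_7 = 4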